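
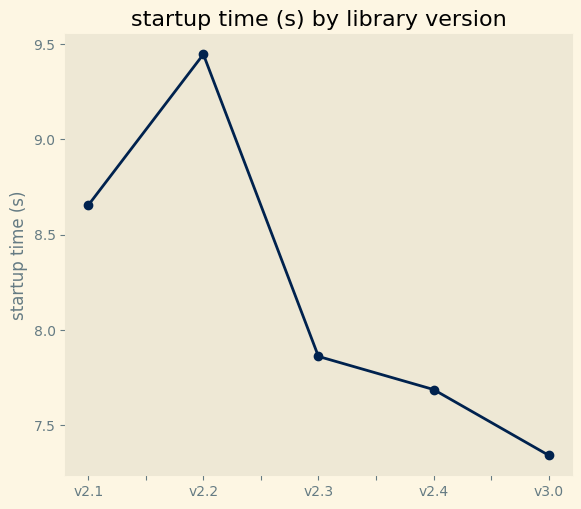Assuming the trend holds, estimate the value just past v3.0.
≈ 7.2

Last three: 7.8, 7.6, 7.4 → slope ≈ -0.2/step → next ≈ 7.2.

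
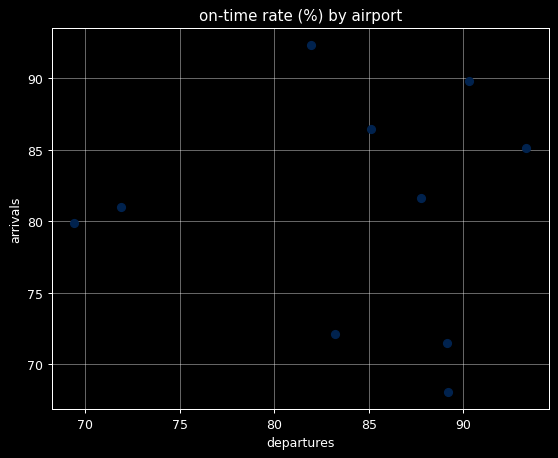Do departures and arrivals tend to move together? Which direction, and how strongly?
no clear correlation

Points are roughly uncorrelated; weak (|r| ≈ 0.0).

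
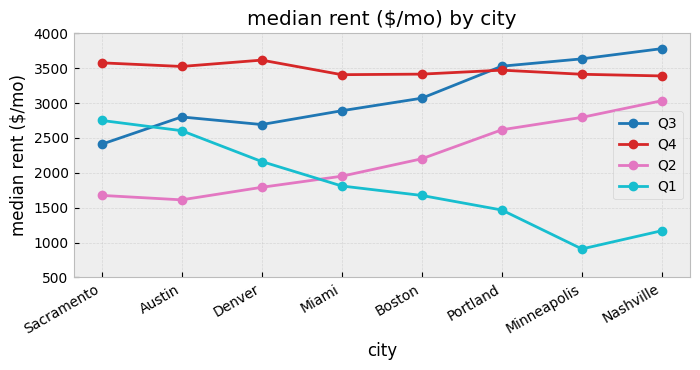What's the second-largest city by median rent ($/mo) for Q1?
Top 3 for Q1: Sacramento ≈ 3000, Austin ≈ 2500, Denver ≈ 2000.

Austin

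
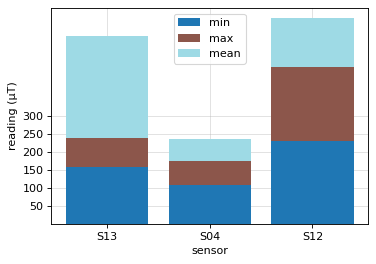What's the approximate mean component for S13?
mean top ≈ 500, bottom ≈ 250; segment ≈ 250.

≈ 250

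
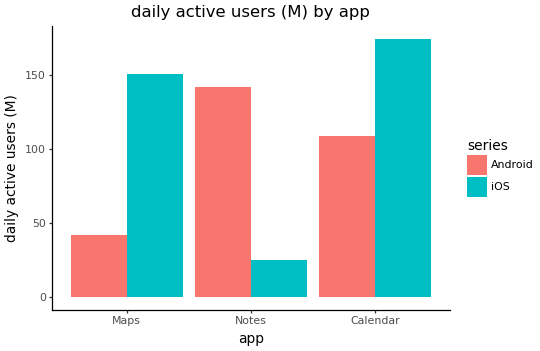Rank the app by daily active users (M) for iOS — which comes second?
Maps

Top 3 for iOS: Calendar ≈ 180, Maps ≈ 160, Notes ≈ 20.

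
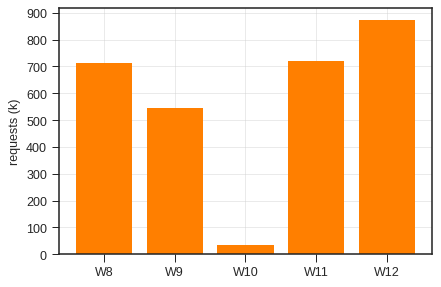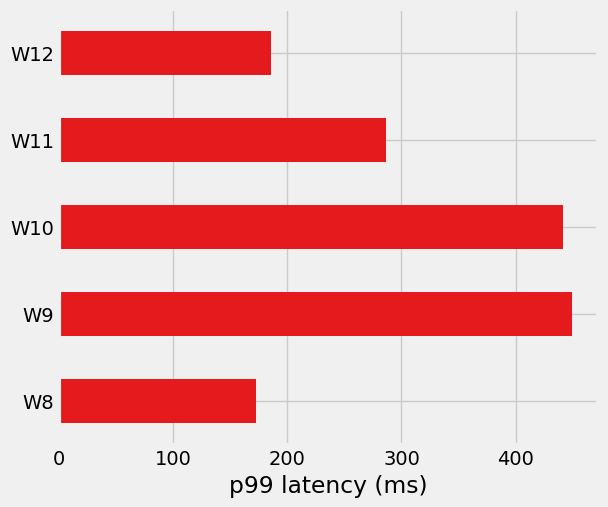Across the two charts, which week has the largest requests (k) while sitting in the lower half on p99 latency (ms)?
W12

Chart 2 median p99 latency (ms) ≈ 300; below-median weeks: W8, W12. Among those, W12 has the highest requests (k) (≈ 900).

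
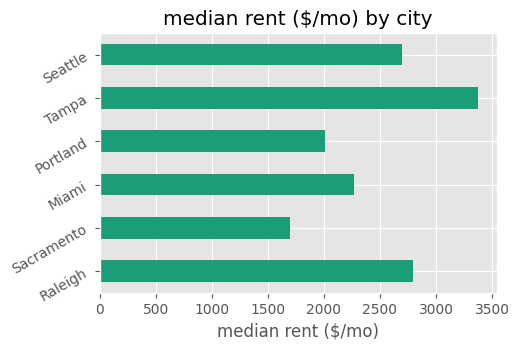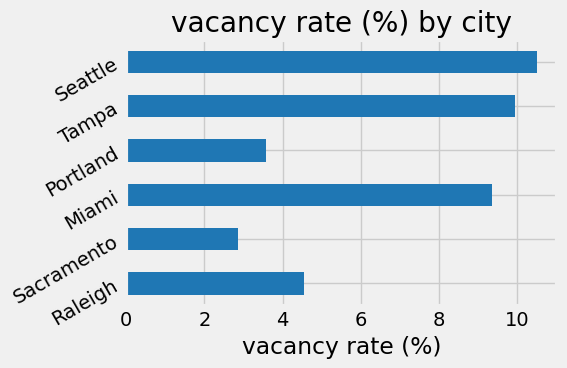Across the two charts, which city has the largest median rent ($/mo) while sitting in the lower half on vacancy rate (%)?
Raleigh

Chart 2 median vacancy rate (%) ≈ 7; below-median cities: Raleigh, Sacramento, Portland. Among those, Raleigh has the highest median rent ($/mo) (≈ 3000).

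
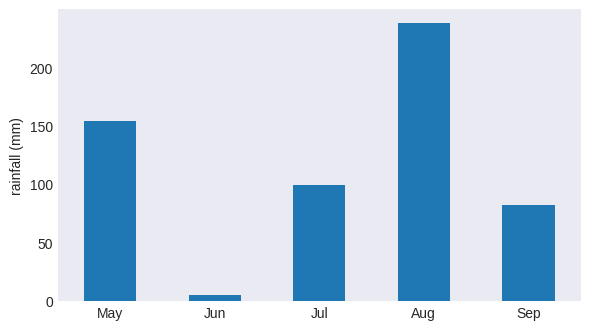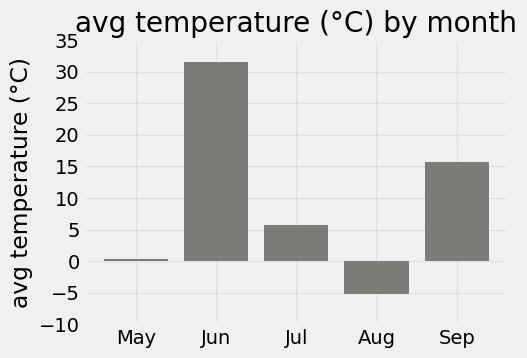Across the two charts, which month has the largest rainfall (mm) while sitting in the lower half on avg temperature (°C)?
Aug

Chart 2 median avg temperature (°C) ≈ 5; below-median months: May, Aug. Among those, Aug has the highest rainfall (mm) (≈ 250).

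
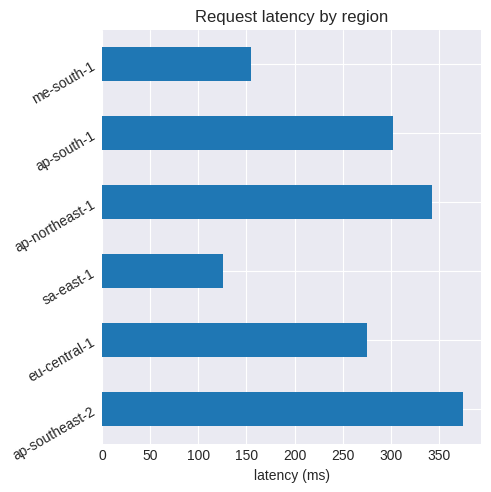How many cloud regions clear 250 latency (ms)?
4

Above 250: ap-southeast-2, eu-central-1, ap-northeast-1, ap-south-1.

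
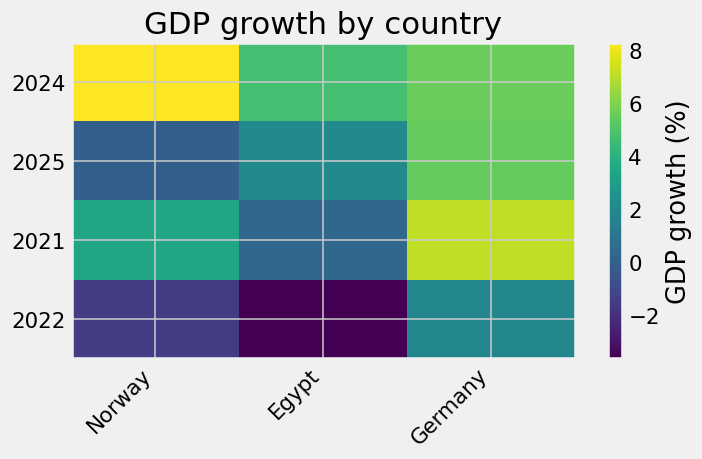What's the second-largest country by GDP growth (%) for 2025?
Egypt

Top 3 for 2025: Germany ≈ 5, Egypt ≈ 2, Norway ≈ 0.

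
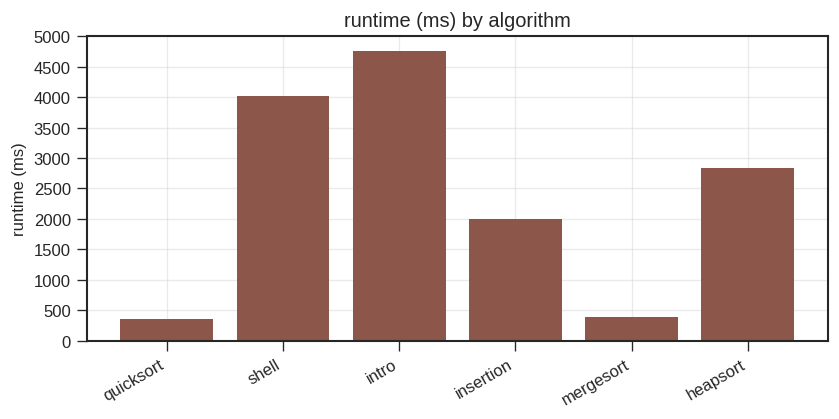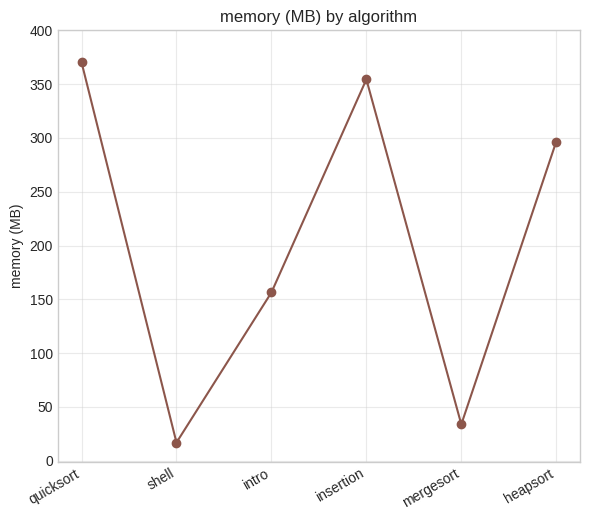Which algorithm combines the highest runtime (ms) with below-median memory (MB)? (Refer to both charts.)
intro

Chart 2 median memory (MB) ≈ 250; below-median algorithms: shell, intro, mergesort. Among those, intro has the highest runtime (ms) (≈ 5000).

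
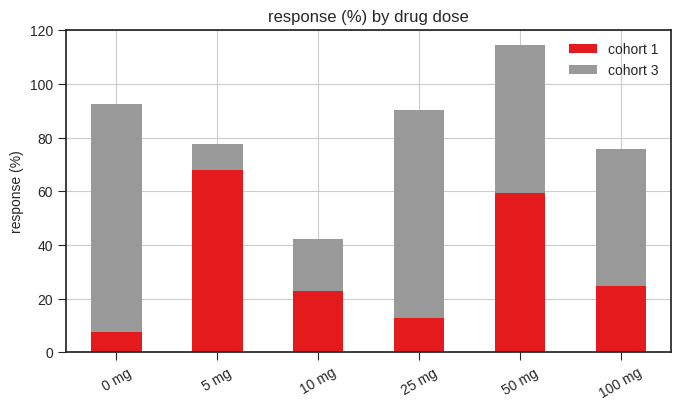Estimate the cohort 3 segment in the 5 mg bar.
≈ 10

cohort 3 top ≈ 80, bottom ≈ 70; segment ≈ 10.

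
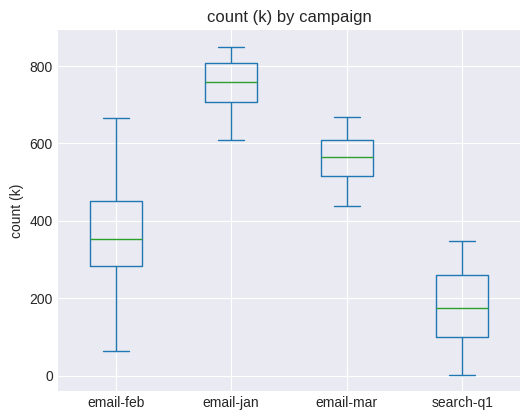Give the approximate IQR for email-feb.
≈ 150

Q3 ≈ 450, Q1 ≈ 300; IQR ≈ 150.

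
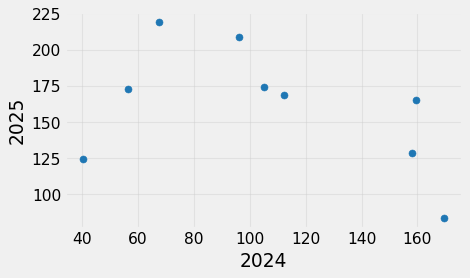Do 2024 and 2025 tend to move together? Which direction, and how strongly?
Points are negatively correlated; moderate (|r| ≈ 0.5).

negative, moderate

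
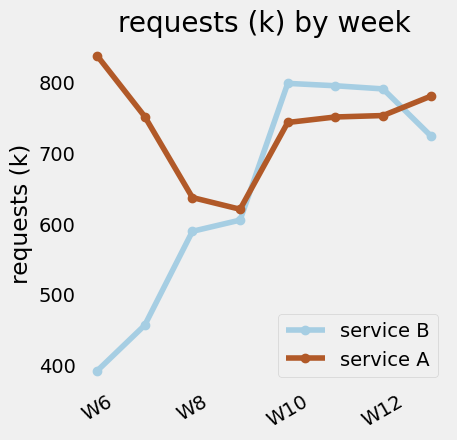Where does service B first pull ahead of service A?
W10

W9: service B ≈ 600 vs service A ≈ 600 (not yet); W10: service B ≈ 800 vs service A ≈ 750 (first crossover).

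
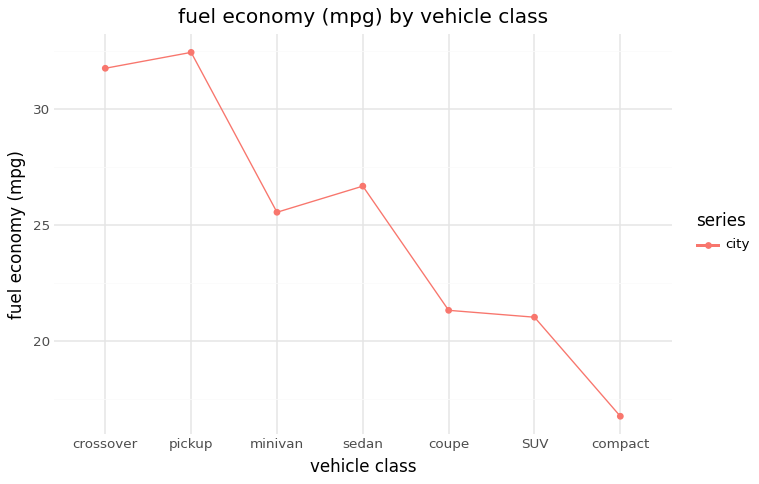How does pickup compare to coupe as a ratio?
pickup ≈ 32, coupe ≈ 22; 32/22 ≈ 1.45.

≈ 1.45×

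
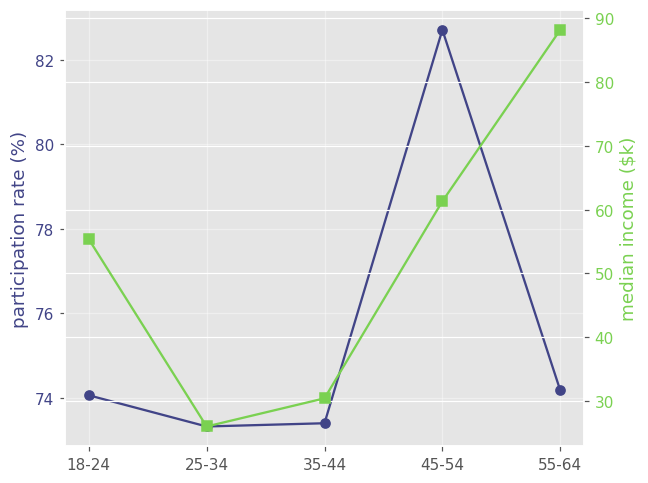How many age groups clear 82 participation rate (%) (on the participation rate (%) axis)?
1

Above 82: 45-54.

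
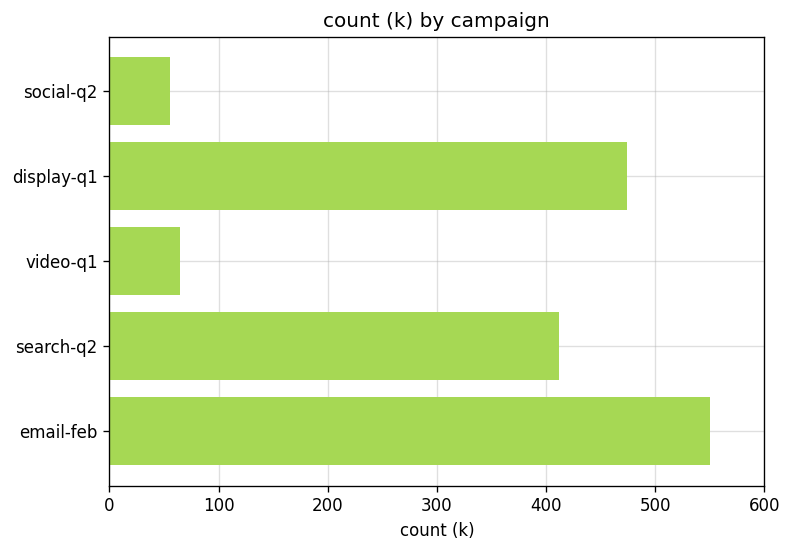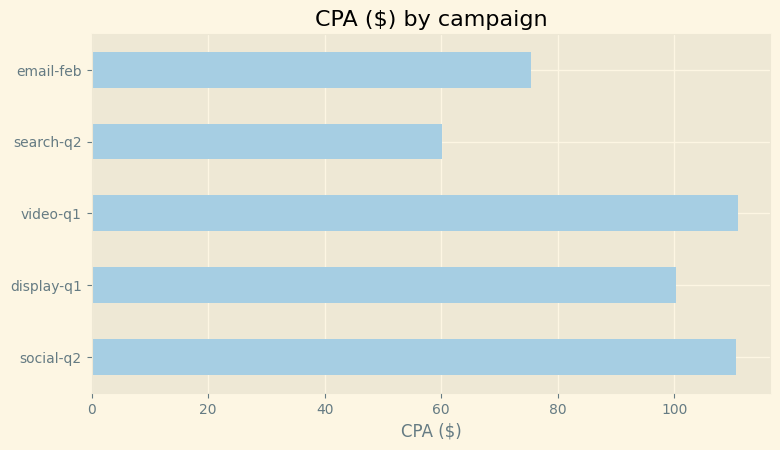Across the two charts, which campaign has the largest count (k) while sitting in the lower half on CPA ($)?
Chart 2 median CPA ($) ≈ 100; below-median campaigns: search-q2, email-feb. Among those, email-feb has the highest count (k) (≈ 600).

email-feb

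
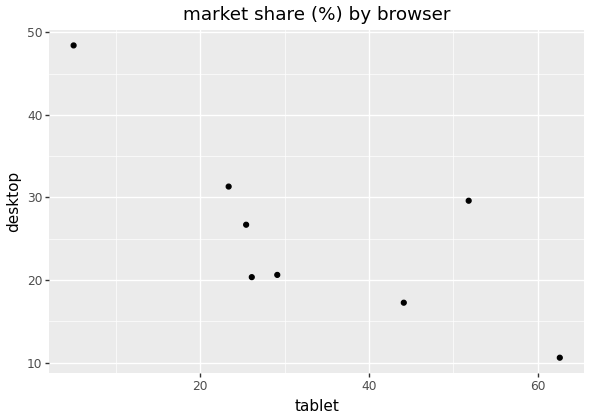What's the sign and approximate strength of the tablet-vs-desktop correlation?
Points are negatively correlated; strong (|r| ≈ 0.8).

negative, strong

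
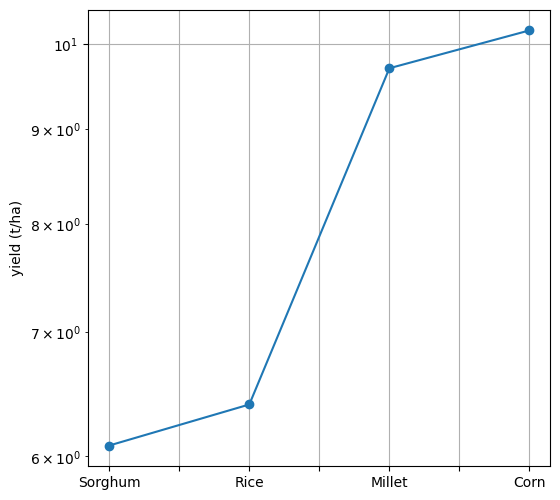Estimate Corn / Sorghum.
≈ 1.67×

Corn ≈ 10.0, Sorghum ≈ 6.0; 10.0/6.0 ≈ 1.67.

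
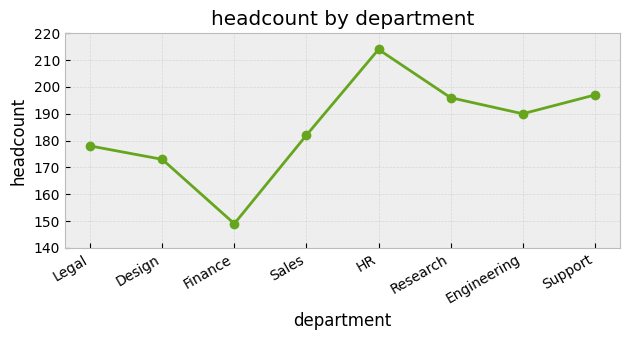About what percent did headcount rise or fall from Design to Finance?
≈ -11.8%

Design ≈ 170, Finance ≈ 150; (150 − 170) / 170 ≈ -11.8%.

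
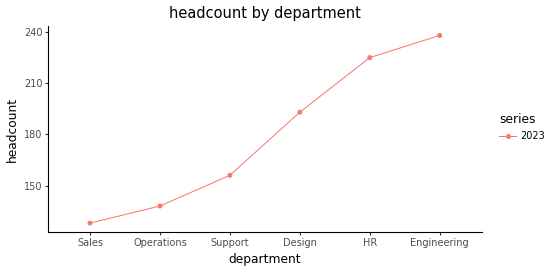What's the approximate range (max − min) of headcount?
Max Engineering ≈ 240, min Sales ≈ 130; range ≈ 110.

≈ 110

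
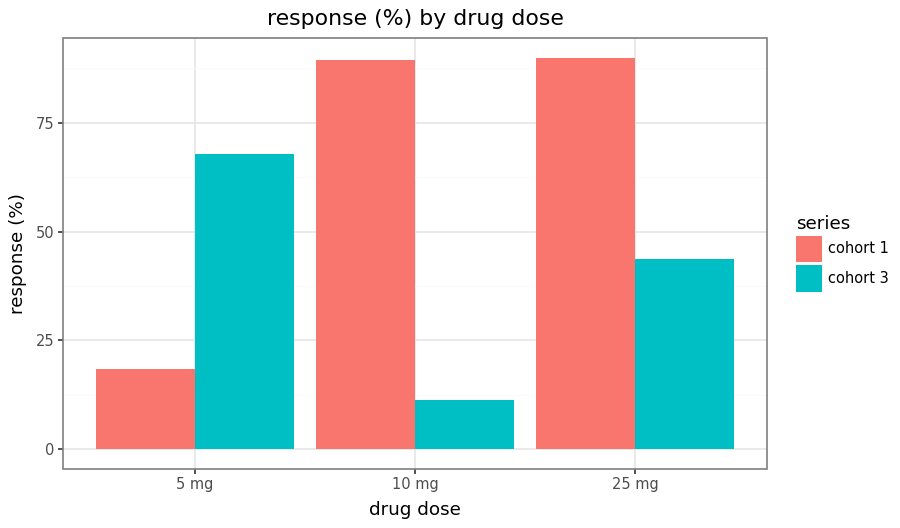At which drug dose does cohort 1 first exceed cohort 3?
10 mg

5 mg: cohort 1 ≈ 20 vs cohort 3 ≈ 70 (not yet); 10 mg: cohort 1 ≈ 90 vs cohort 3 ≈ 10 (first crossover).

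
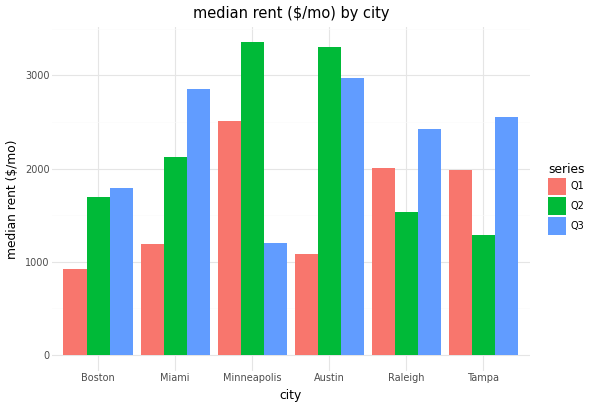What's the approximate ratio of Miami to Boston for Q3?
≈ 1.5×

Miami ≈ 3000, Boston ≈ 2000; 3000/2000 ≈ 1.5.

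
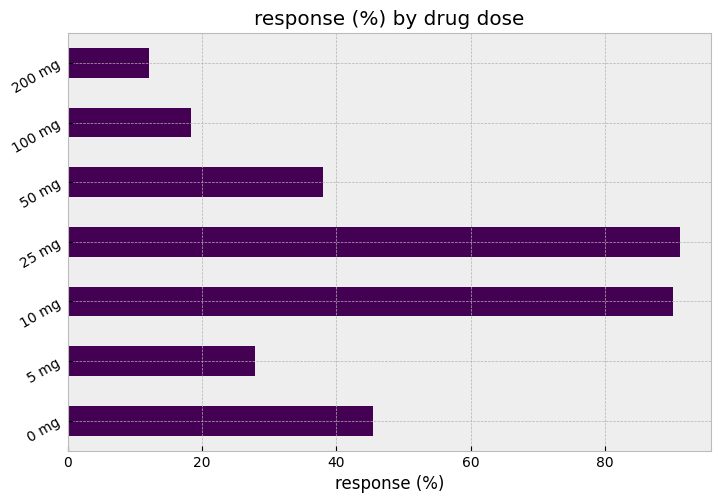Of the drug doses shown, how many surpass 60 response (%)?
2

Above 60: 10 mg, 25 mg.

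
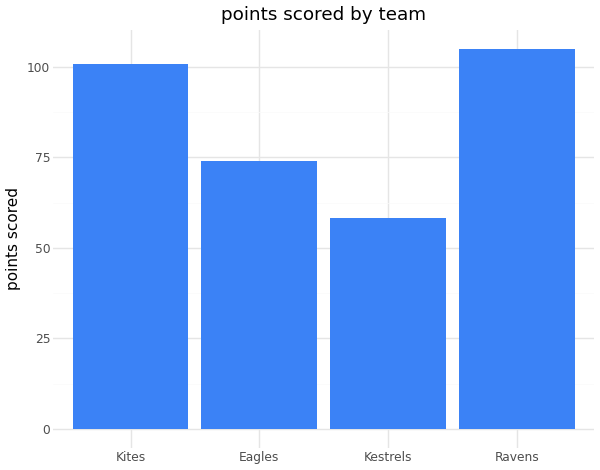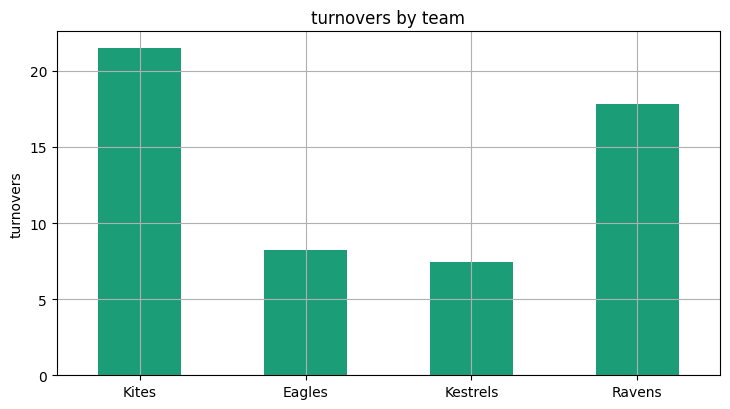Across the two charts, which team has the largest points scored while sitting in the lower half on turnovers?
Chart 2 median turnovers ≈ 14; below-median teams: Eagles, Kestrels. Among those, Eagles has the highest points scored (≈ 70).

Eagles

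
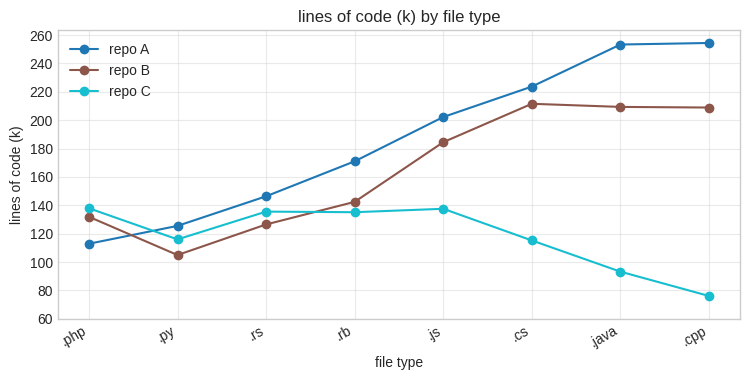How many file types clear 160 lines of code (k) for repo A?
Above 160: .rb, .js, .cs, .java, .cpp.

5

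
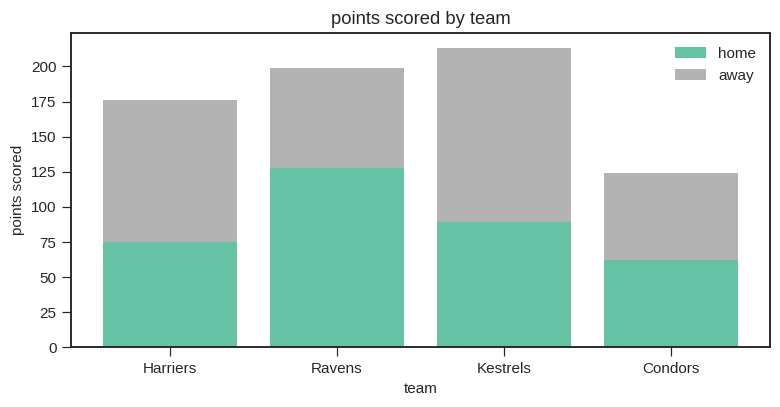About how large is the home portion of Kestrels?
≈ 80

home top ≈ 80, bottom ≈ 0; segment ≈ 80.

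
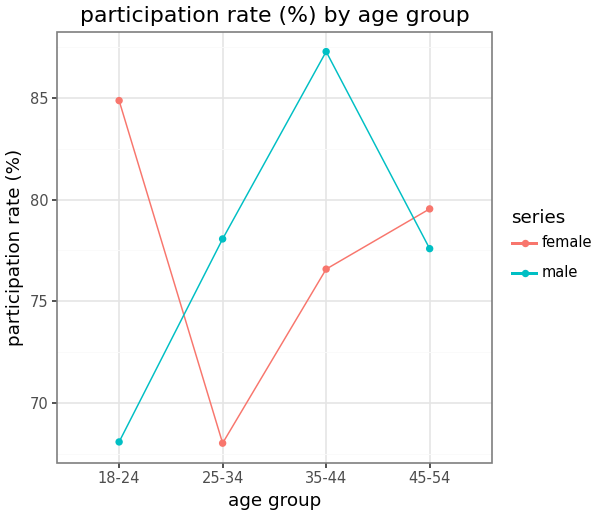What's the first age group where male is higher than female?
25-34

18-24: male ≈ 68 vs female ≈ 84 (not yet); 25-34: male ≈ 78 vs female ≈ 68 (first crossover).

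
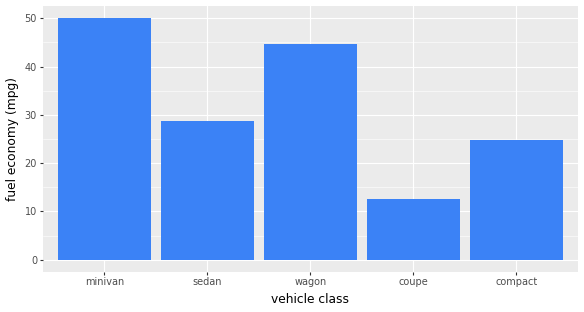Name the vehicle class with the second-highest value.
wagon

Top 3: minivan ≈ 50, wagon ≈ 45, sedan ≈ 30.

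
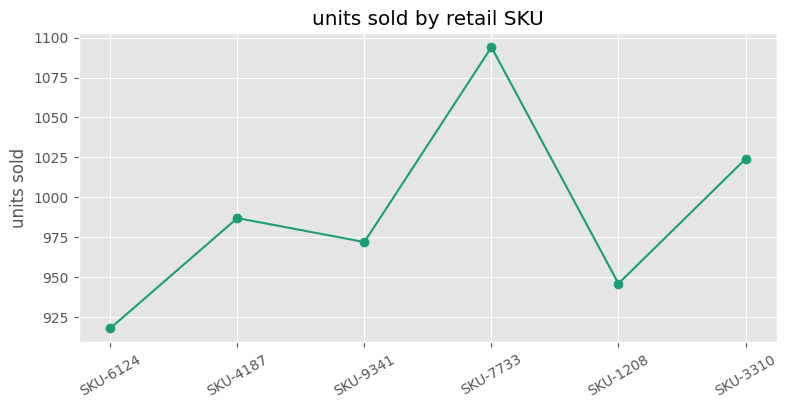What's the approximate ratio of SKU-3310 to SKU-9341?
SKU-3310 ≈ 1020, SKU-9341 ≈ 980; 1020/980 ≈ 1.04.

≈ 1.04×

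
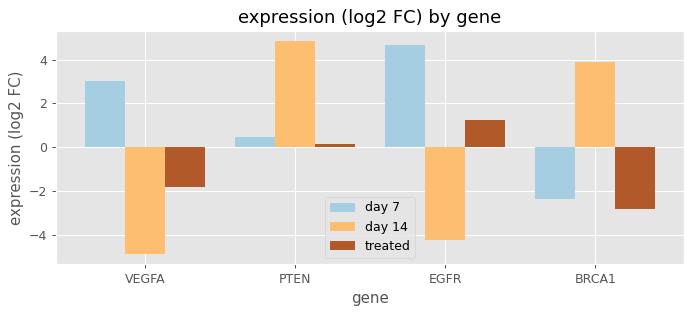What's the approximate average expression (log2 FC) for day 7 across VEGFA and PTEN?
≈ 2

(3 + 0) / 2 ≈ 2.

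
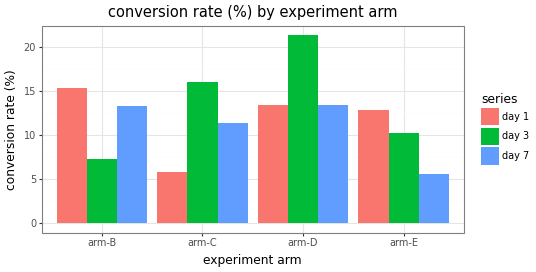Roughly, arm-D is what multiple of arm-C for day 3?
≈ 1.38×

arm-D ≈ 22, arm-C ≈ 16; 22/16 ≈ 1.38.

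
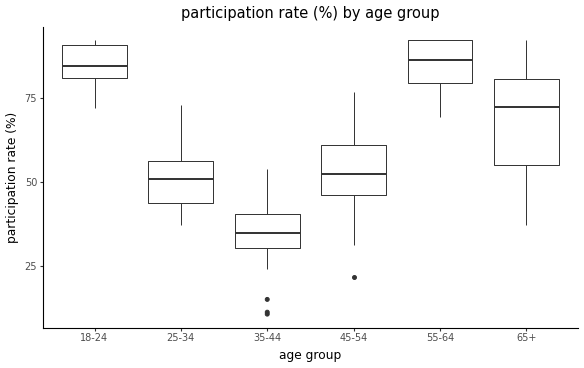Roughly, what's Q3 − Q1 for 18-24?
Q3 ≈ 90, Q1 ≈ 80; IQR ≈ 10.

≈ 10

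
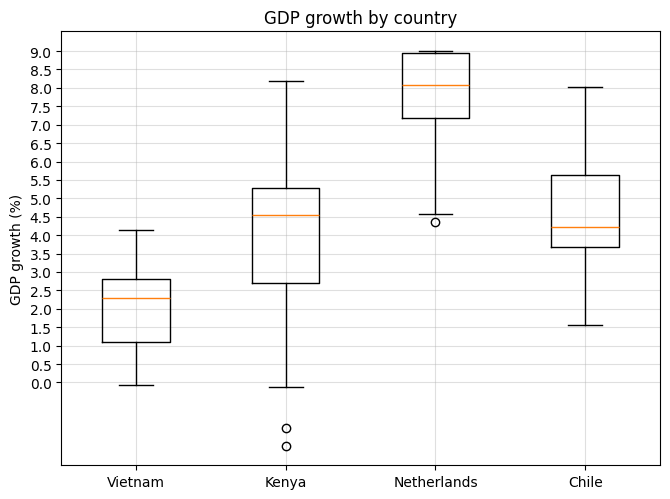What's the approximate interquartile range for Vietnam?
Q3 ≈ 3.0, Q1 ≈ 1.0; IQR ≈ 2.0.

≈ 2.0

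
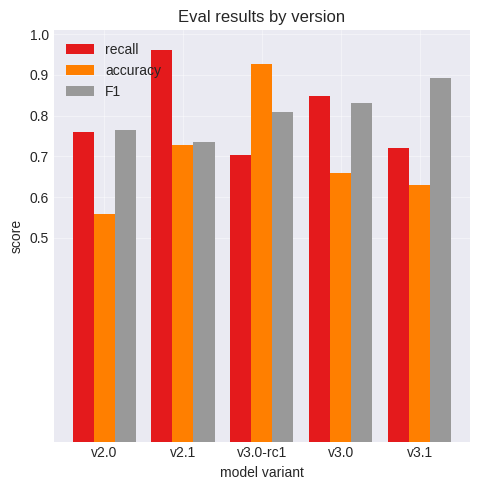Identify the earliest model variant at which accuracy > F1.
v2.1: accuracy ≈ 0.7 vs F1 ≈ 0.7 (not yet); v3.0-rc1: accuracy ≈ 0.9 vs F1 ≈ 0.8 (first crossover).

v3.0-rc1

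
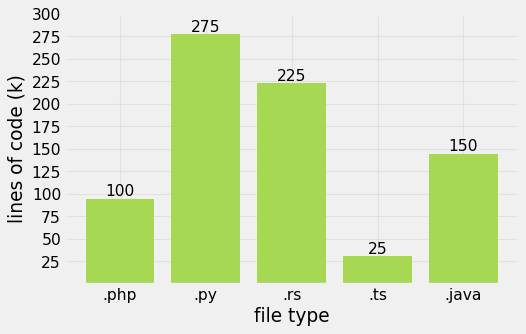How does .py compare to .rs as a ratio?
.py ≈ 275, .rs ≈ 225; 275/225 ≈ 1.22.

≈ 1.22×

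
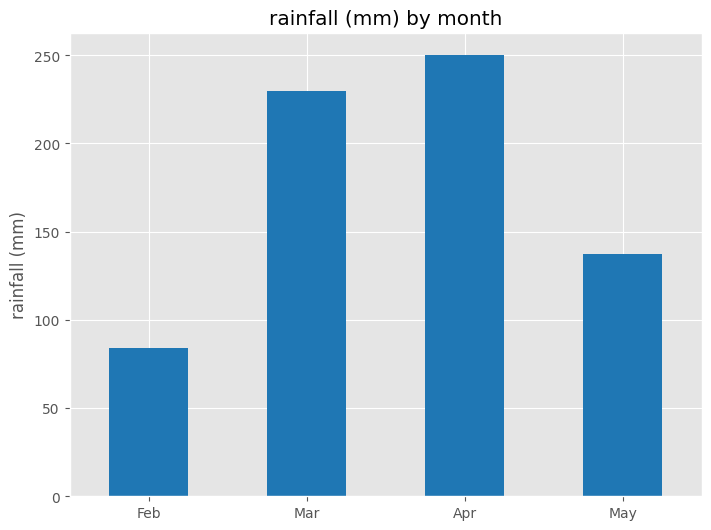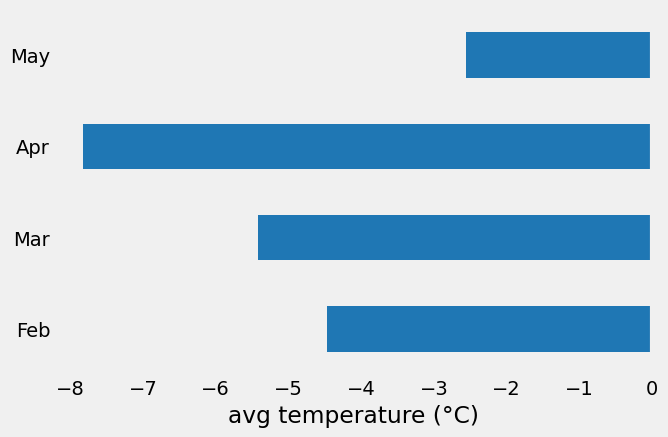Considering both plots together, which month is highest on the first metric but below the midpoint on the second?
Chart 2 median avg temperature (°C) ≈ -5; below-median months: Mar, Apr. Among those, Apr has the highest rainfall (mm) (≈ 250).

Apr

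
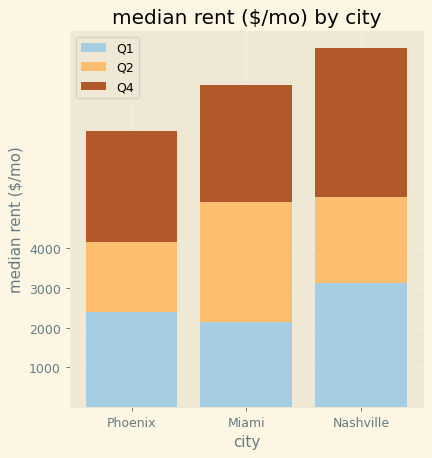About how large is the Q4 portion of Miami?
≈ 3000

Q4 top ≈ 8000, bottom ≈ 5000; segment ≈ 3000.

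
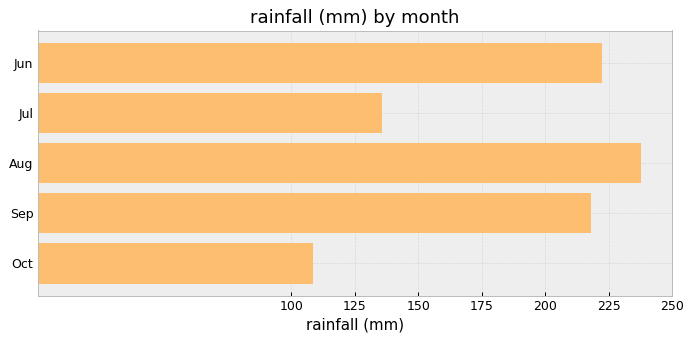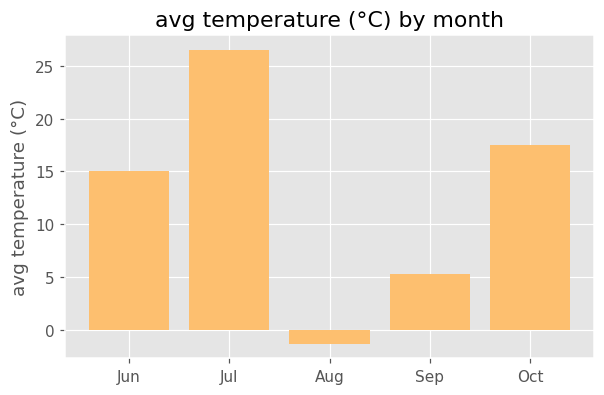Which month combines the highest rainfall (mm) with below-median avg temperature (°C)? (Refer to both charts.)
Aug

Chart 2 median avg temperature (°C) ≈ 15; below-median months: Aug, Sep. Among those, Aug has the highest rainfall (mm) (≈ 250).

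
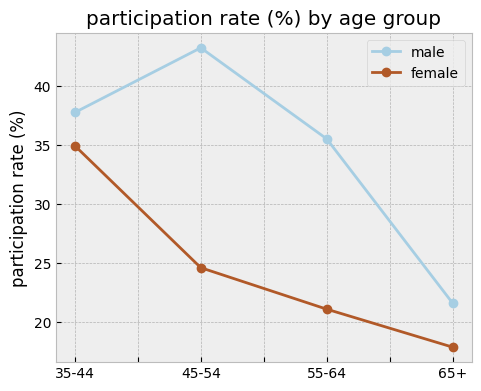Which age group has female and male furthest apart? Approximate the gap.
45-54, ≈ 20 %

45-54: female ≈ 25, male ≈ 45 → gap ≈ 20. Next-largest (55-64) is only ≈ 15.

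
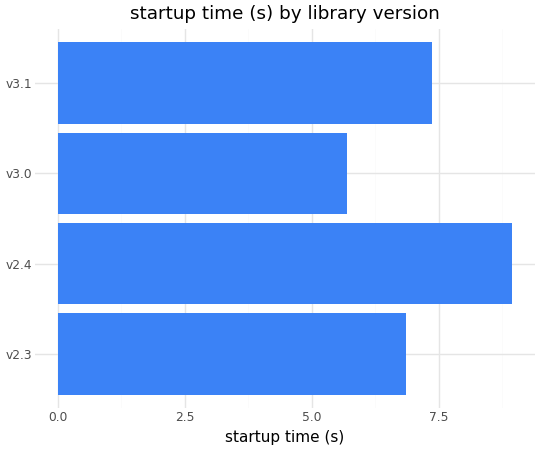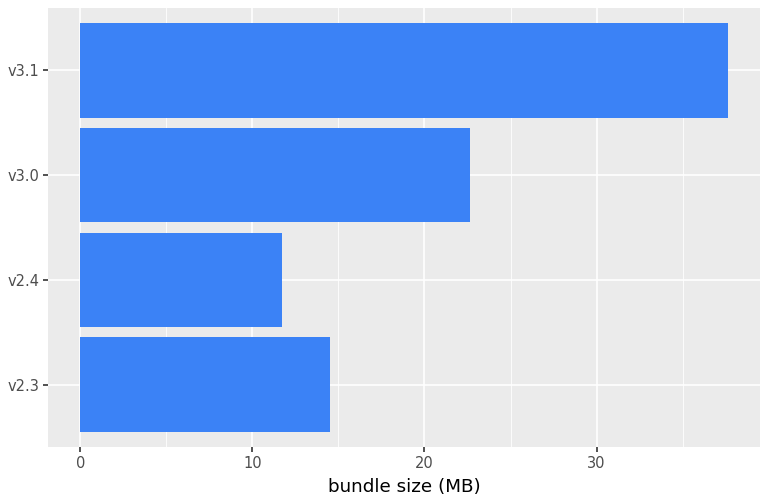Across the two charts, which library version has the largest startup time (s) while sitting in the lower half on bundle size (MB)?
v2.4

Chart 2 median bundle size (MB) ≈ 20; below-median library versions: v2.3, v2.4. Among those, v2.4 has the highest startup time (s) (≈ 9).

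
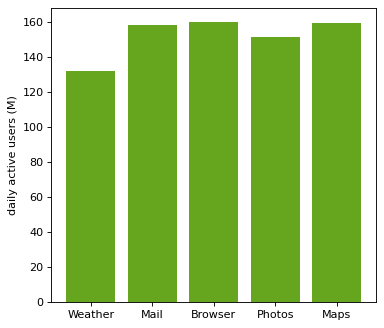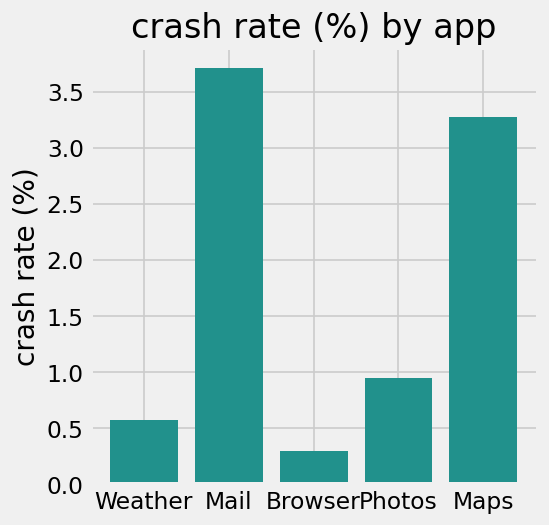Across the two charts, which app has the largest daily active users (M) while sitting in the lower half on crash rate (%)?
Browser

Chart 2 median crash rate (%) ≈ 1; below-median apps: Weather, Browser. Among those, Browser has the highest daily active users (M) (≈ 160).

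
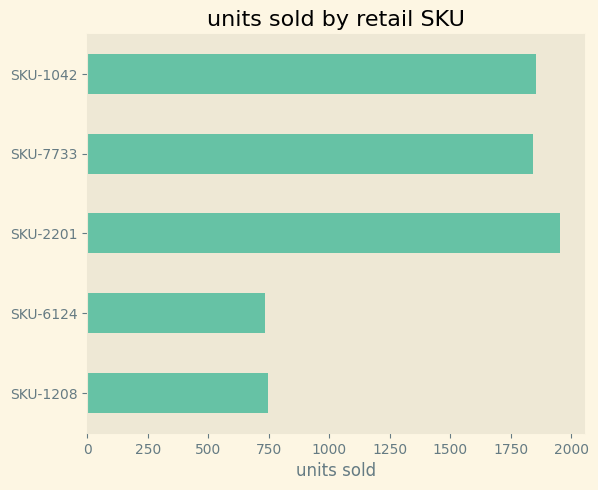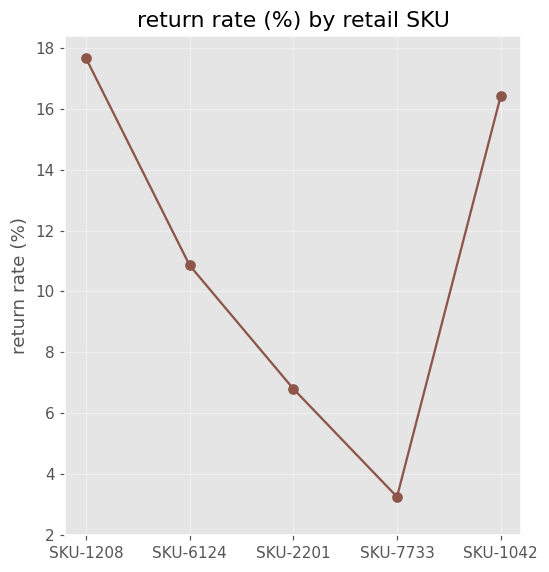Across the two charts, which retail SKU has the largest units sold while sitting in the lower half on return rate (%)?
SKU-2201

Chart 2 median return rate (%) ≈ 10; below-median retail SKUs: SKU-2201, SKU-7733. Among those, SKU-2201 has the highest units sold (≈ 2000).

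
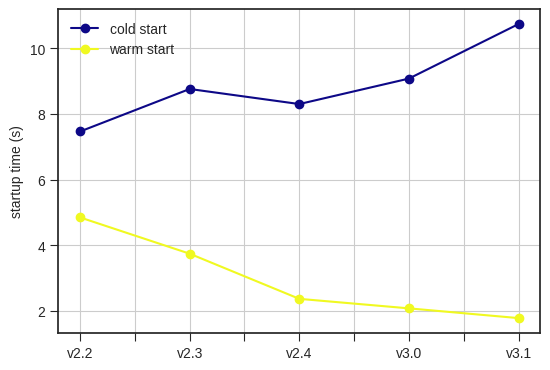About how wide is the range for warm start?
Max v2.2 ≈ 5, min v3.1 ≈ 2; range ≈ 3.

≈ 3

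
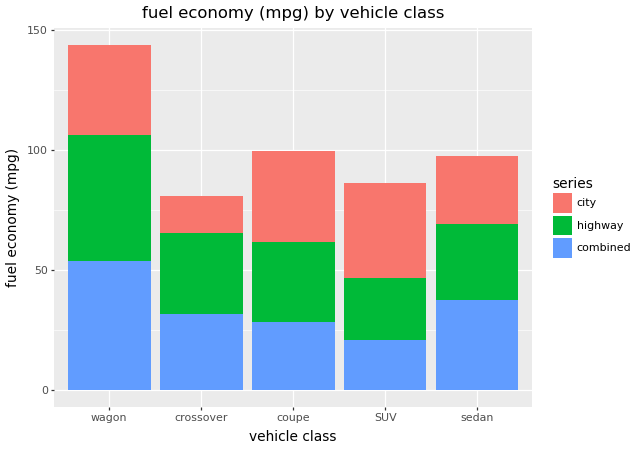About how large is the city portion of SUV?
≈ 40

city top ≈ 80, bottom ≈ 40; segment ≈ 40.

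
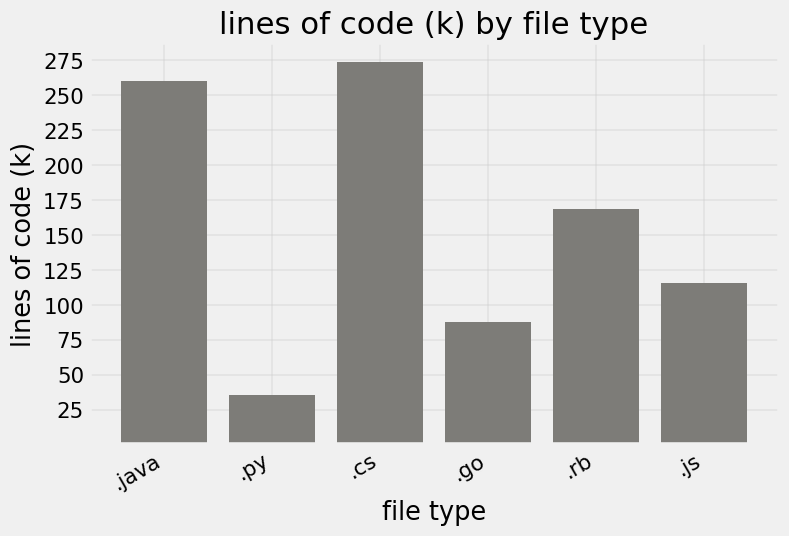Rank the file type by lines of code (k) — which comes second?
.java

Top 3: .cs ≈ 275, .java ≈ 250, .rb ≈ 175.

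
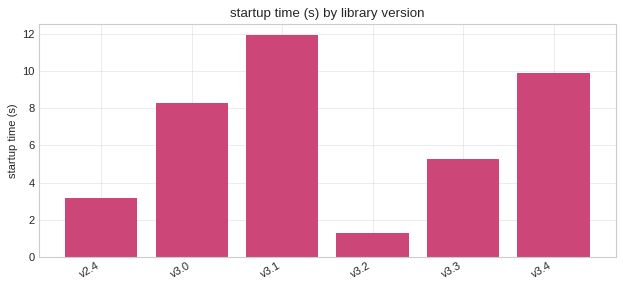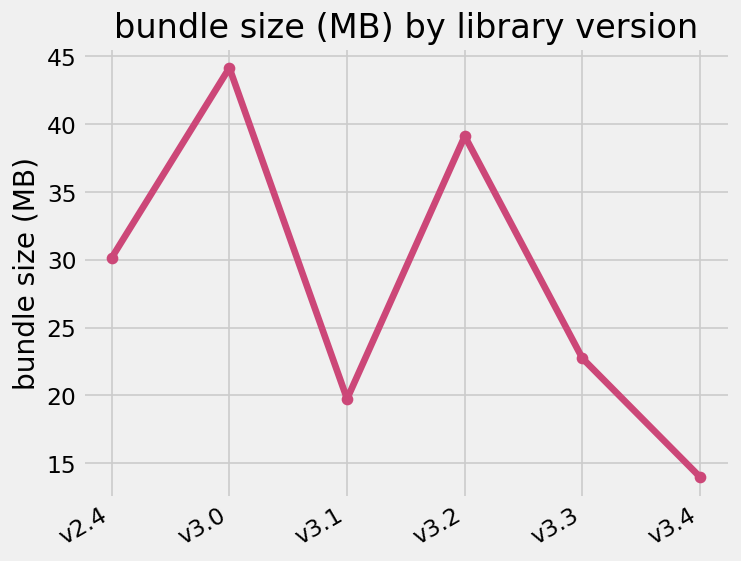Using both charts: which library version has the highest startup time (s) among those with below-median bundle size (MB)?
Chart 2 median bundle size (MB) ≈ 25; below-median library versions: v3.1, v3.3, v3.4. Among those, v3.1 has the highest startup time (s) (≈ 12).

v3.1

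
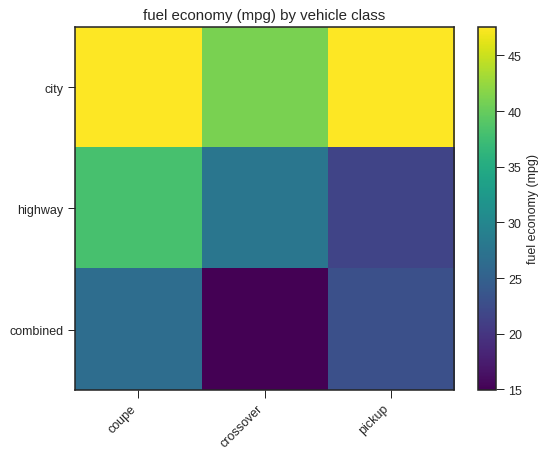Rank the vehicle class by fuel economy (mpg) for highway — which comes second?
Top 3 for highway: coupe ≈ 40, crossover ≈ 30, pickup ≈ 20.

crossover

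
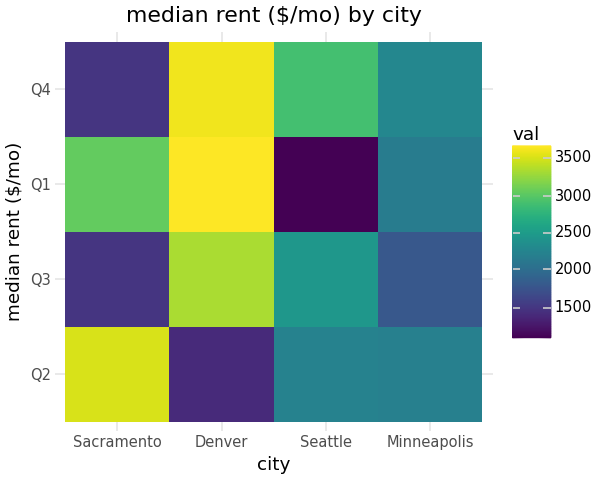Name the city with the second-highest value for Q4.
Top 3 for Q4: Denver ≈ 3500, Seattle ≈ 3000, Minneapolis ≈ 2500.

Seattle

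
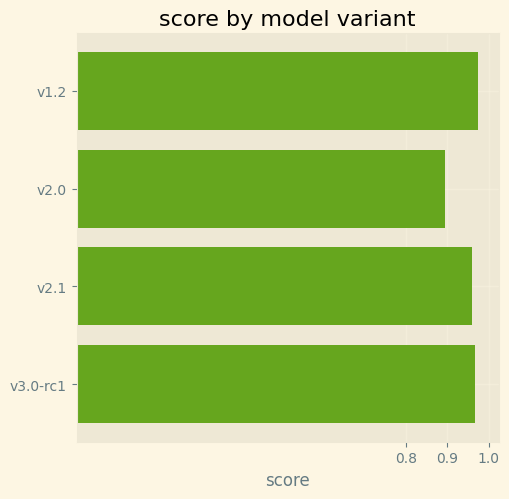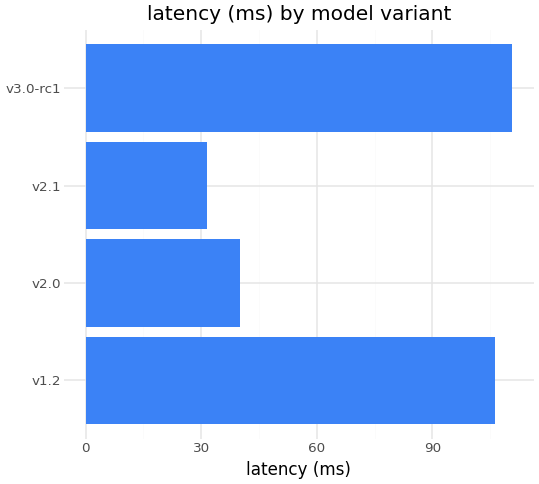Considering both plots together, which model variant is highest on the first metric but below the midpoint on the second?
v2.1

Chart 2 median latency (ms) ≈ 80; below-median model variants: v2.0, v2.1. Among those, v2.1 has the highest score (≈ 1).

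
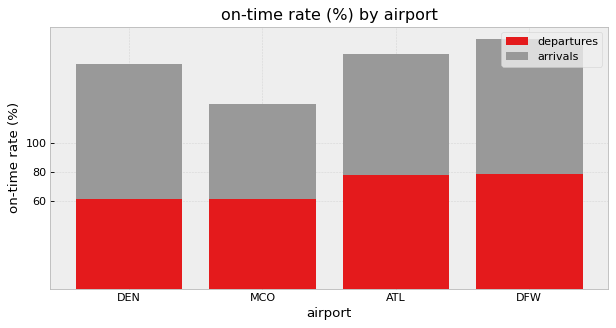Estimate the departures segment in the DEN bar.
departures top ≈ 60, bottom ≈ 0; segment ≈ 60.

≈ 60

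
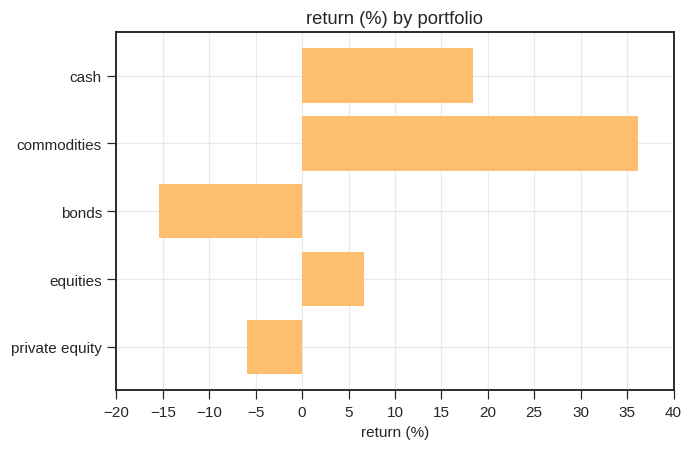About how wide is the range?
Max commodities ≈ 35, min bonds ≈ -15; range ≈ 50.

≈ 50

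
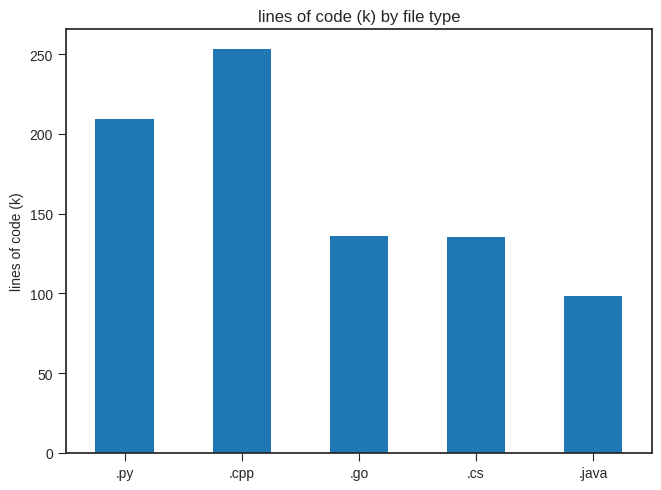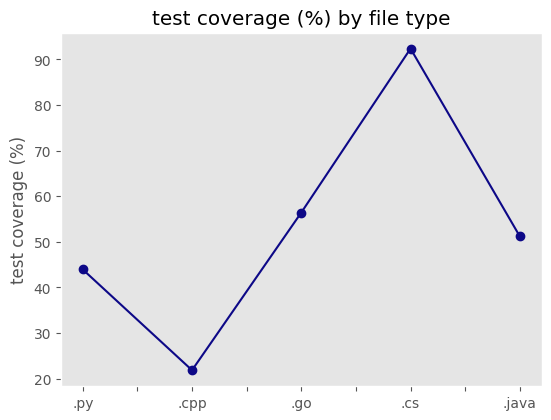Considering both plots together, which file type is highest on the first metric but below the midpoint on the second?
.cpp

Chart 2 median test coverage (%) ≈ 50; below-median file types: .py, .cpp. Among those, .cpp has the highest lines of code (k) (≈ 250).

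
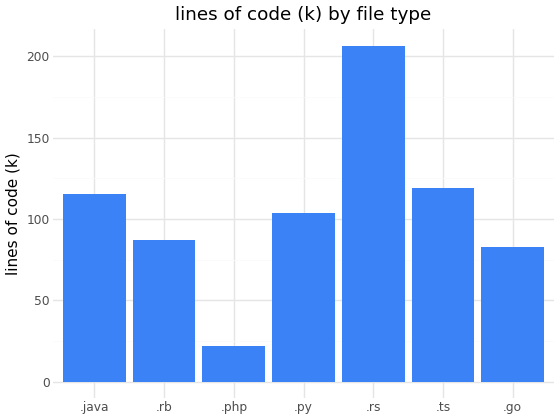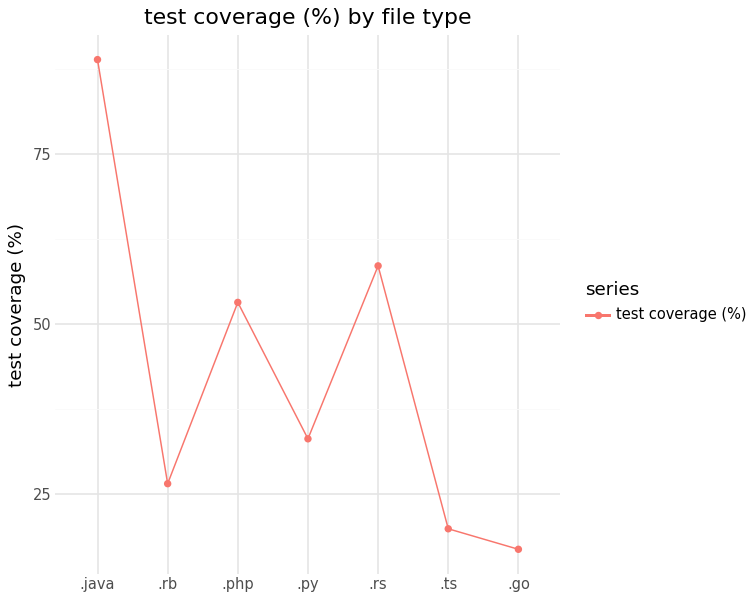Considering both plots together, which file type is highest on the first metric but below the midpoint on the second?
.ts

Chart 2 median test coverage (%) ≈ 30; below-median file types: .rb, .ts, .go. Among those, .ts has the highest lines of code (k) (≈ 120).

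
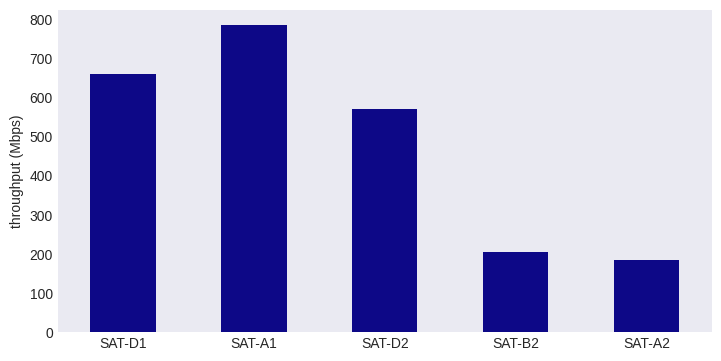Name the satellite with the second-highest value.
Top 3: SAT-A1 ≈ 800, SAT-D1 ≈ 700, SAT-D2 ≈ 600.

SAT-D1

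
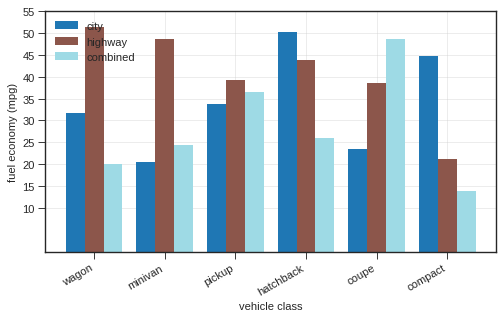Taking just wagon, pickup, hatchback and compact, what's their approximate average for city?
(30 + 35 + 50 + 45) / 4 ≈ 40.

≈ 40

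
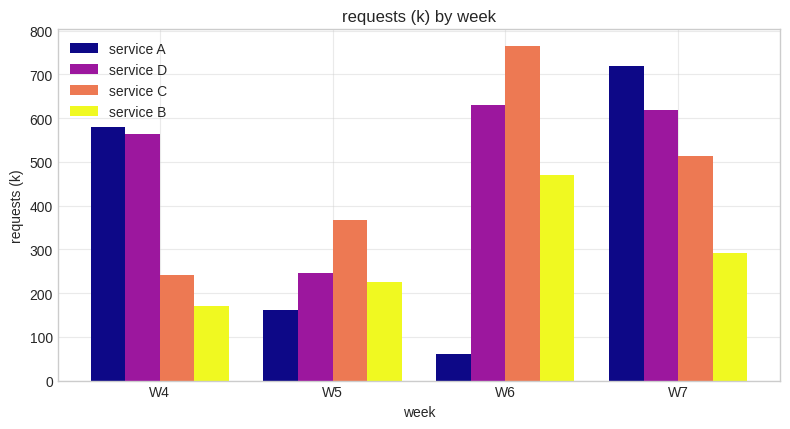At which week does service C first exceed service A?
W5

W4: service C ≈ 200 vs service A ≈ 600 (not yet); W5: service C ≈ 400 vs service A ≈ 200 (first crossover).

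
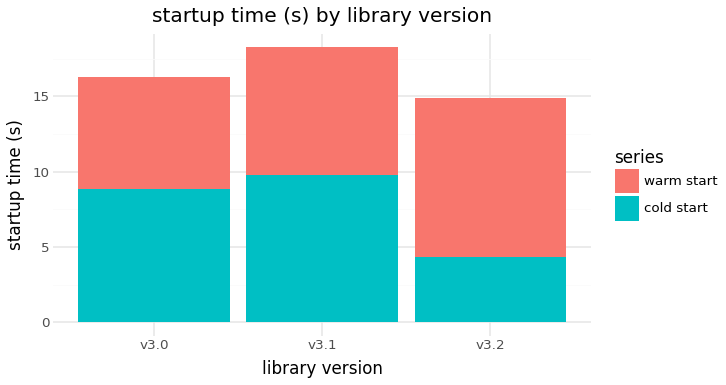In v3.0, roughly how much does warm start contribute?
warm start top ≈ 16, bottom ≈ 8; segment ≈ 8.

≈ 8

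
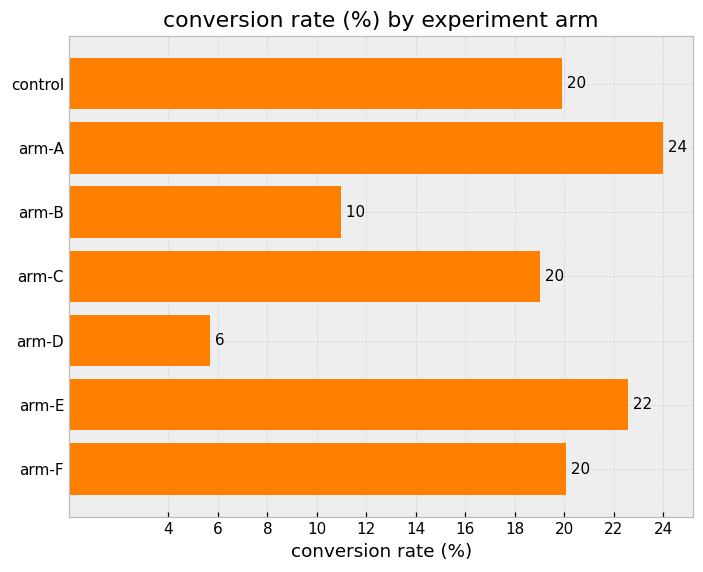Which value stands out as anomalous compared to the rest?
arm-D ≈ 6; the rest sit between ≈ 10 and ≈ 24.

arm-D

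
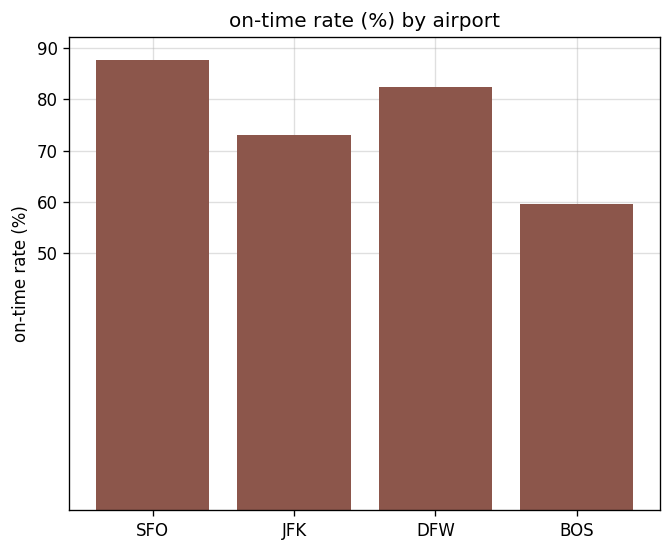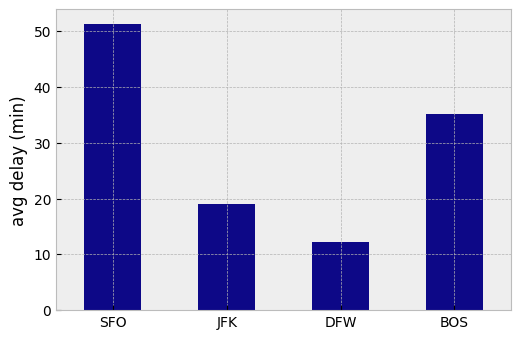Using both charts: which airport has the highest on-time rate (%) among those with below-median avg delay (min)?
DFW

Chart 2 median avg delay (min) ≈ 25; below-median airports: JFK, DFW. Among those, DFW has the highest on-time rate (%) (≈ 80).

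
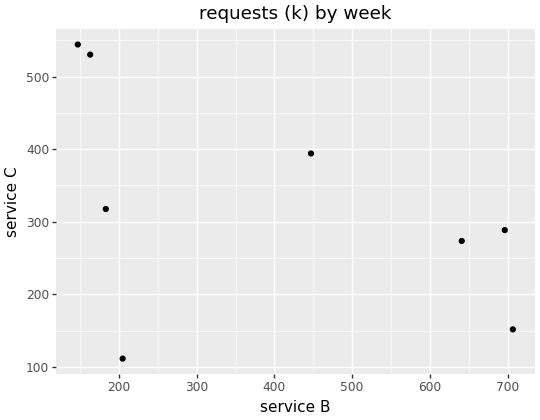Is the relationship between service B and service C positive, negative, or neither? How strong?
negative, moderate

Points are negatively correlated; moderate (|r| ≈ 0.5).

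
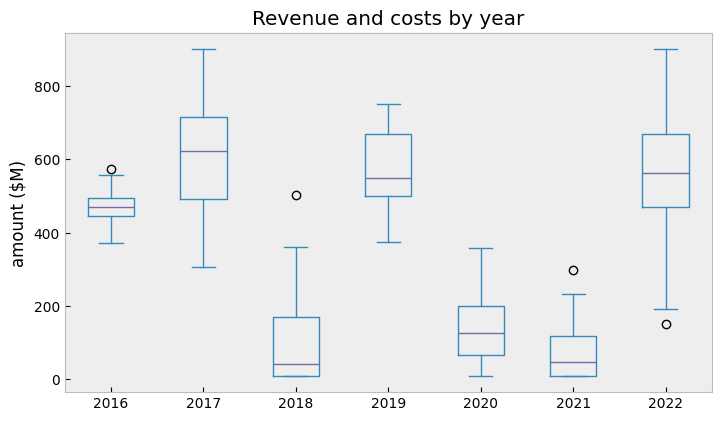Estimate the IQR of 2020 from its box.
Q3 ≈ 200, Q1 ≈ 50; IQR ≈ 150.

≈ 150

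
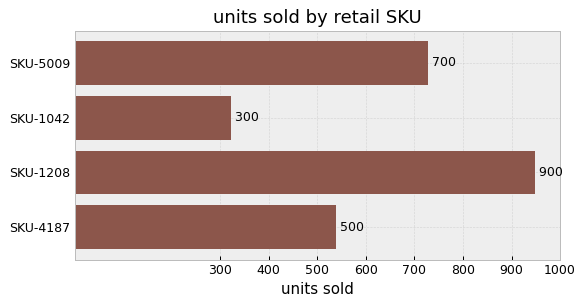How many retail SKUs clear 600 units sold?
Above 600: SKU-5009, SKU-1208.

2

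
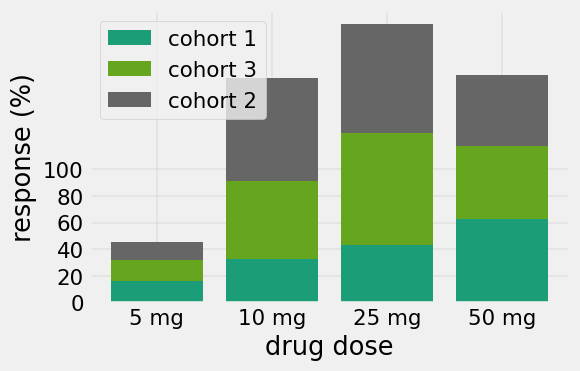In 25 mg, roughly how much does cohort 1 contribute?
≈ 40

cohort 1 top ≈ 40, bottom ≈ 0; segment ≈ 40.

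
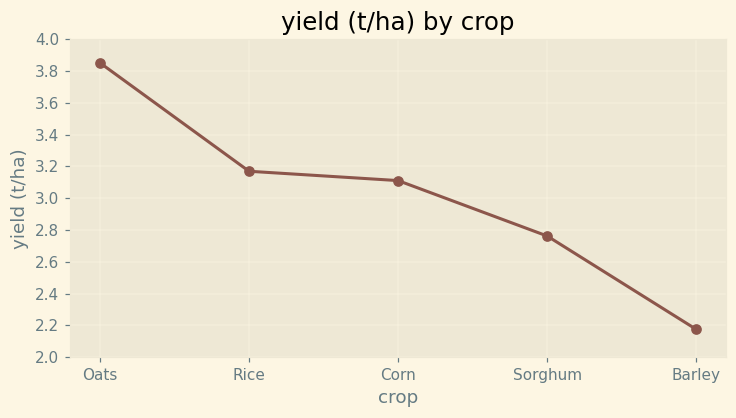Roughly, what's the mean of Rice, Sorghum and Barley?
(3.2 + 2.8 + 2.2) / 3 ≈ 2.73.

≈ 2.73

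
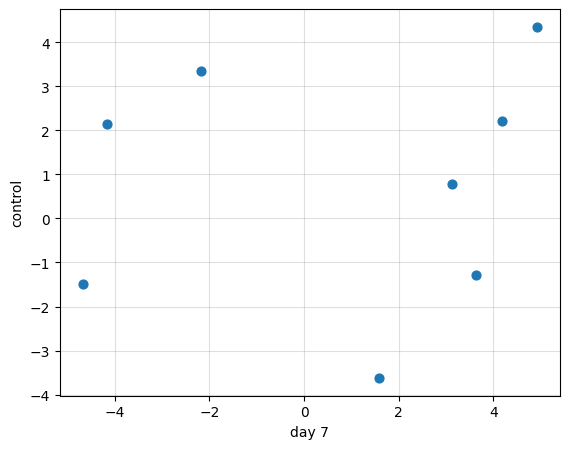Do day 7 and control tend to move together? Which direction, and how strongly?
Points are roughly uncorrelated; weak (|r| ≈ 0.1).

no clear correlation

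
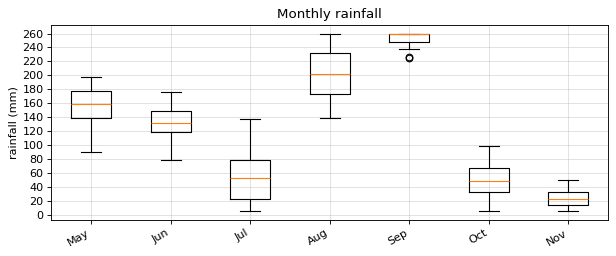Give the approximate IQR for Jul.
≈ 60

Q3 ≈ 80, Q1 ≈ 20; IQR ≈ 60.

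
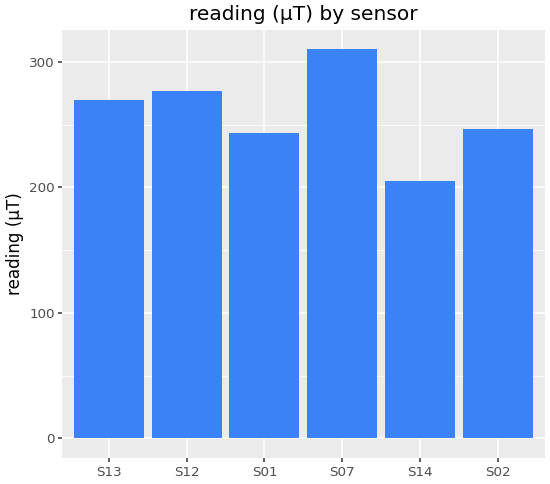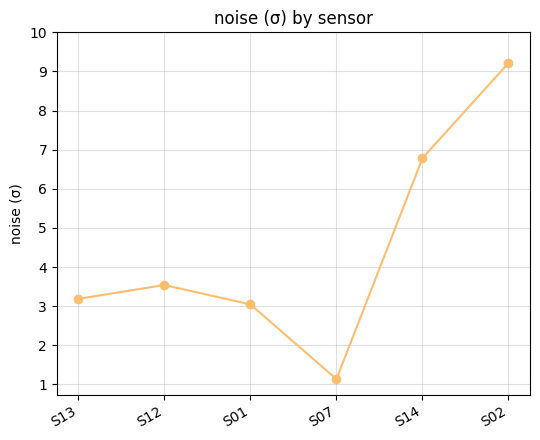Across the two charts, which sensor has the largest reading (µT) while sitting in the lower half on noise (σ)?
Chart 2 median noise (σ) ≈ 3; below-median sensors: S13, S01, S07. Among those, S07 has the highest reading (µT) (≈ 300).

S07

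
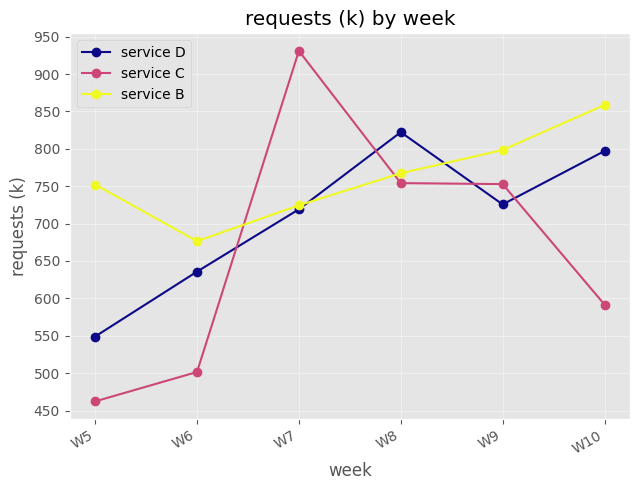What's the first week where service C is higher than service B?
W7

W6: service C ≈ 500 vs service B ≈ 700 (not yet); W7: service C ≈ 950 vs service B ≈ 700 (first crossover).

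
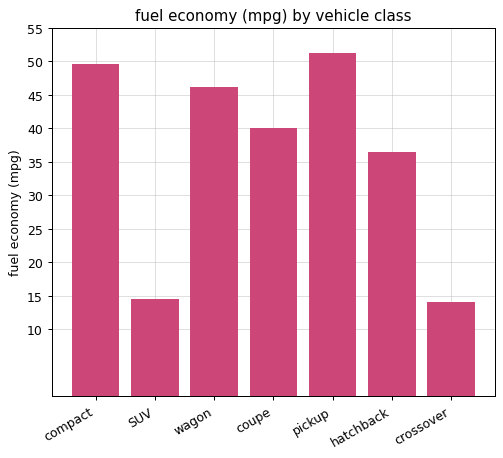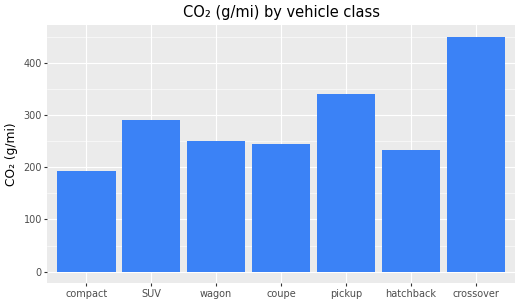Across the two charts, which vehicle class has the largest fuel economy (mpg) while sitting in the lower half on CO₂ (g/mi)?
compact

Chart 2 median CO₂ (g/mi) ≈ 250; below-median vehicle classes: compact, coupe, hatchback. Among those, compact has the highest fuel economy (mpg) (≈ 50).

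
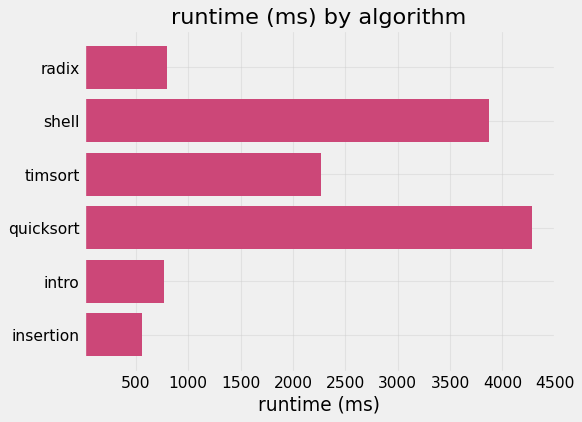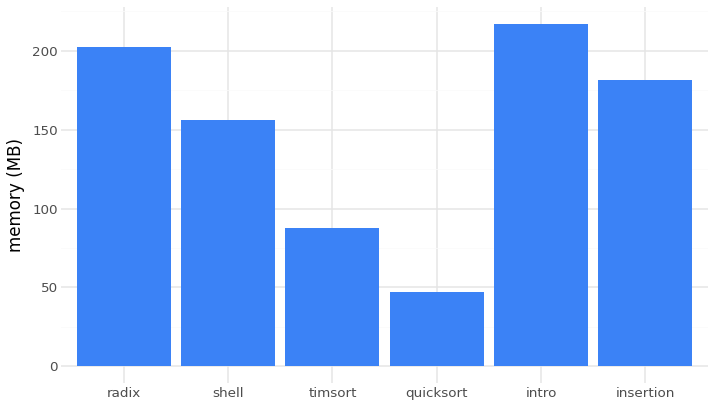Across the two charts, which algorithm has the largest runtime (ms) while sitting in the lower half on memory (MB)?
Chart 2 median memory (MB) ≈ 160; below-median algorithms: shell, timsort, quicksort. Among those, quicksort has the highest runtime (ms) (≈ 4500).

quicksort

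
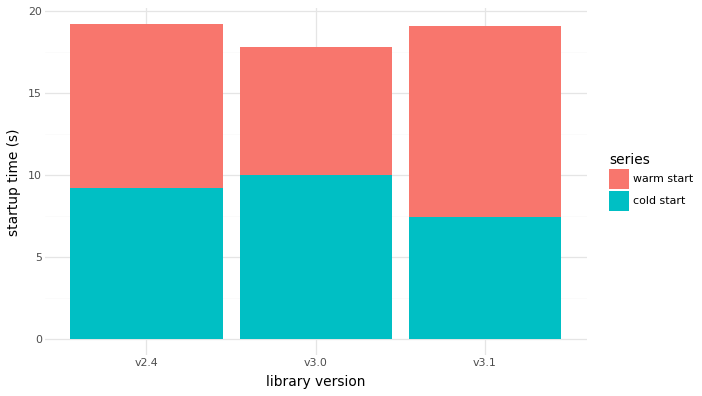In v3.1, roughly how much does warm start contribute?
warm start top ≈ 20, bottom ≈ 8; segment ≈ 12.

≈ 12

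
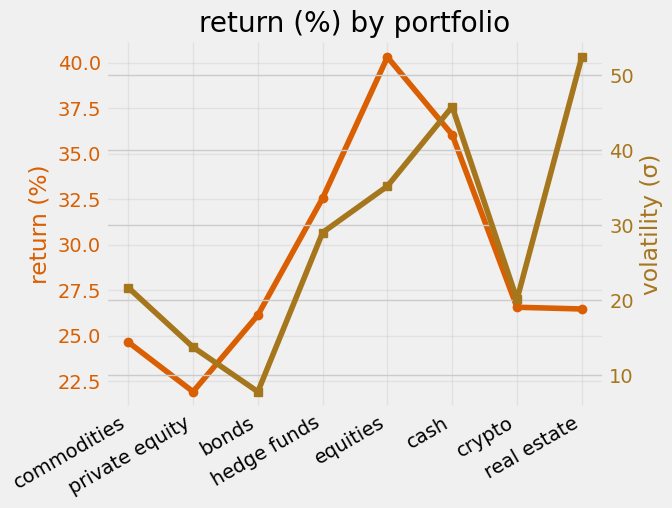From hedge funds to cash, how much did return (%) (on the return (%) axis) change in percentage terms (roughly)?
≈ +12.5%

hedge funds ≈ 32, cash ≈ 36; (36 − 32) / 32 ≈ +12.5%.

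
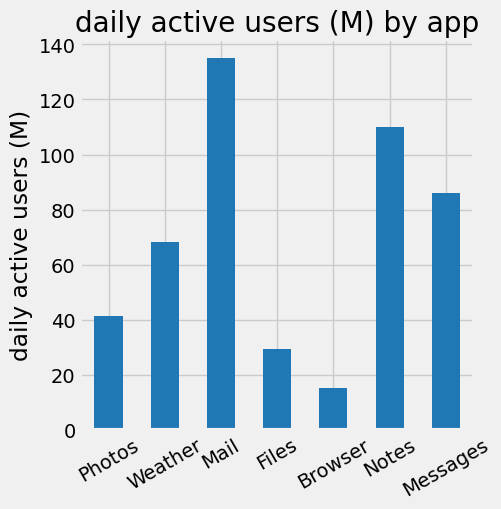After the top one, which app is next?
Top 3: Mail ≈ 140, Notes ≈ 120, Messages ≈ 80.

Notes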